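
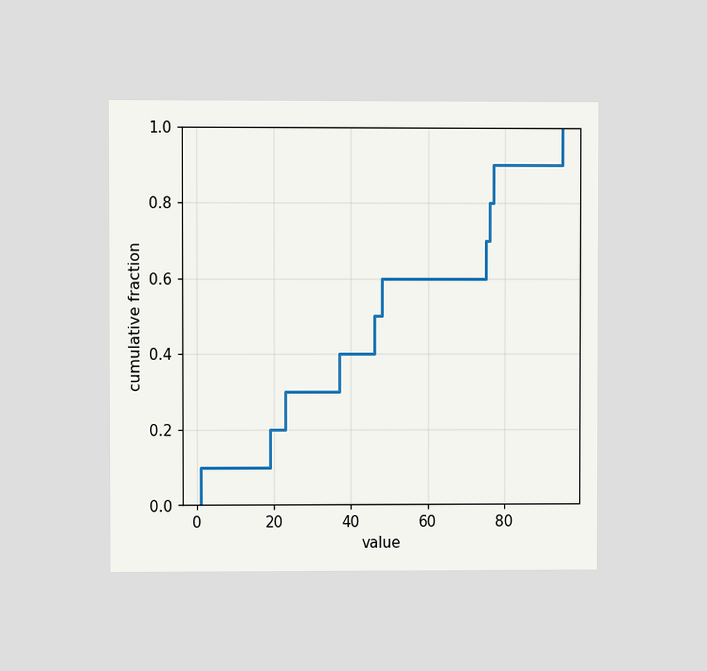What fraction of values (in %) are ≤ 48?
The chart is viewed at a slight angle. At x=48 the ECDF step is at 60%.

60%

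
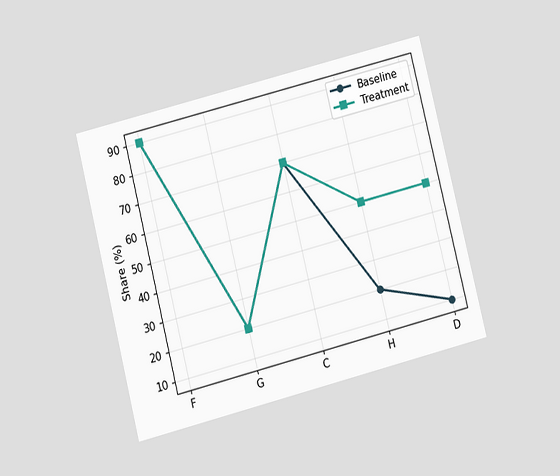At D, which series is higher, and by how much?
The chart is tilted about 14° counter-clockwise and viewed slightly from below. At D, Treatment sits above the other line by 40%.

Treatment, by 40%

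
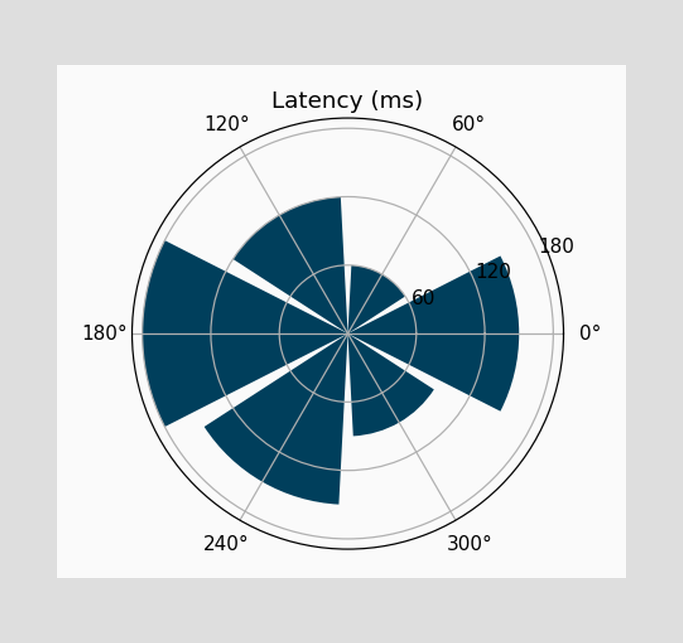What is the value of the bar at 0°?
The bar at 0° reaches 150ms on the radial axis.

150ms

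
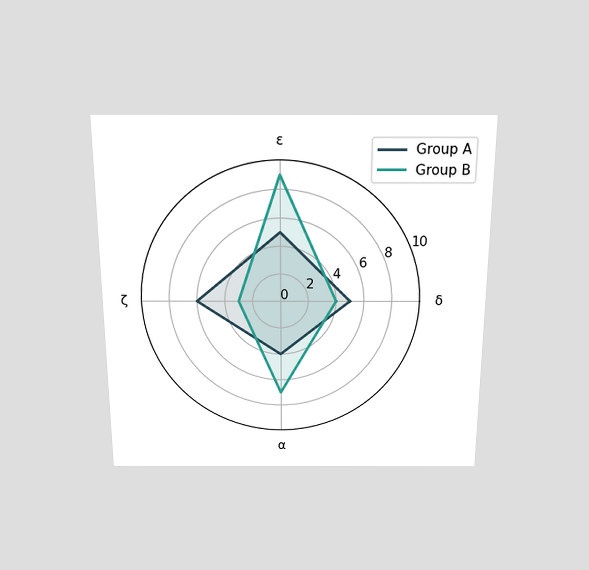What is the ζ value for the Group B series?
3

The chart is viewed slightly from above. On the ζ axis, Group B reaches 3.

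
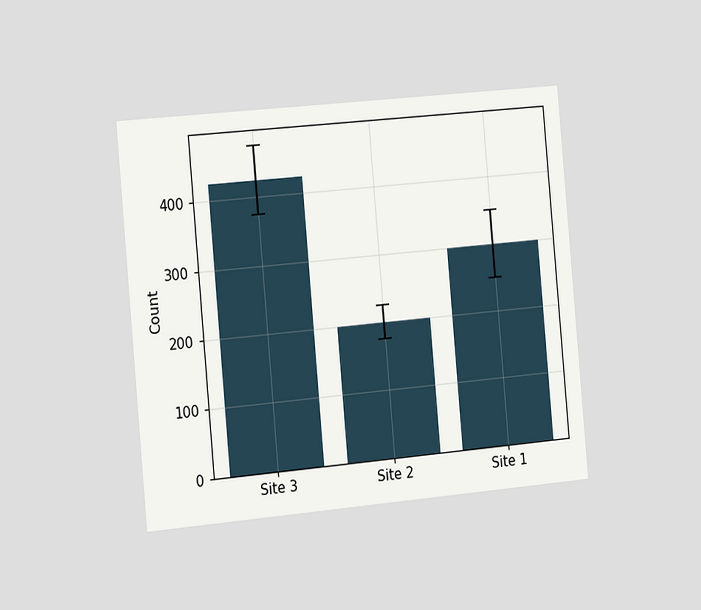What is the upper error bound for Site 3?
475

The chart is tilted about 5° counter-clockwise and viewed slightly from the left. The Site 3 bar's upper whisker reaches 475.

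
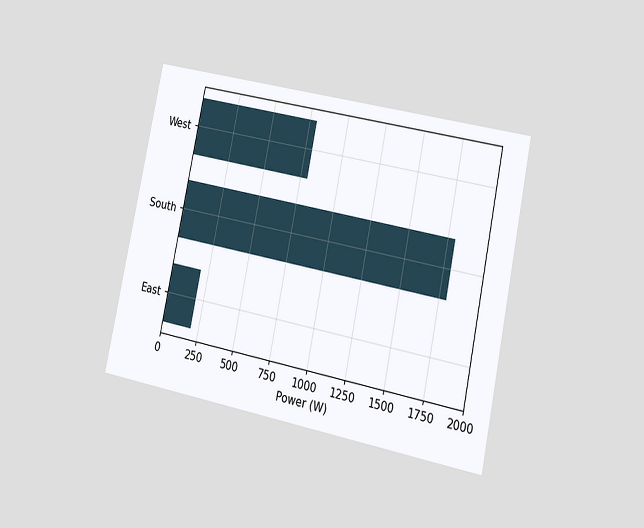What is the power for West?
The chart is tilted about 12° clockwise and viewed at a slight angle. Reading along the chart's x-axis, the West bar reaches 800W.

800W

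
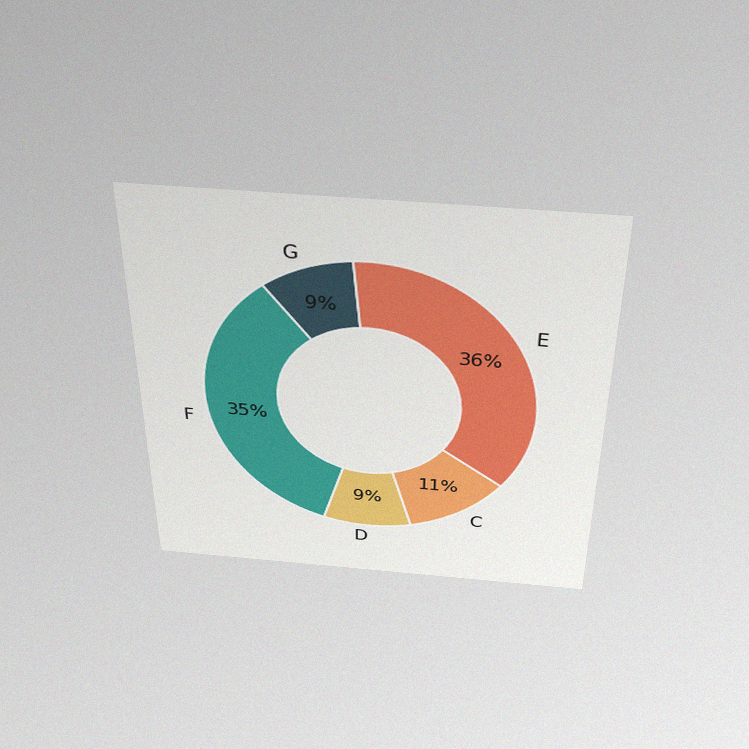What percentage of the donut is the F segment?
35%

The chart is viewed slightly from above, with some photo noise. The F segment takes up 35% of the ring.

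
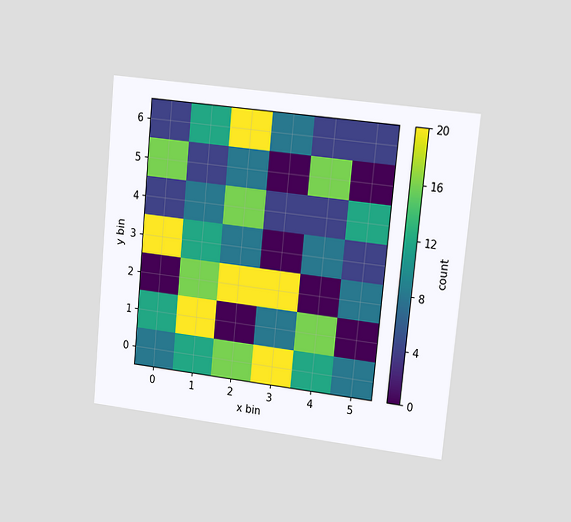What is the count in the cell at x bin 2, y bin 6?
The chart is tilted about 5° clockwise and viewed slightly from the right. Matching the cell (2, 6) against the colorbar gives 20.

20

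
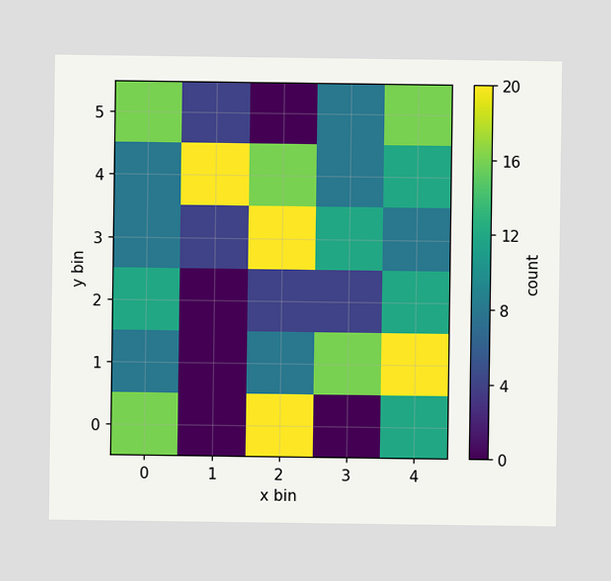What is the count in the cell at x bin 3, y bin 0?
0

Matching the cell (3, 0) against the colorbar gives 0.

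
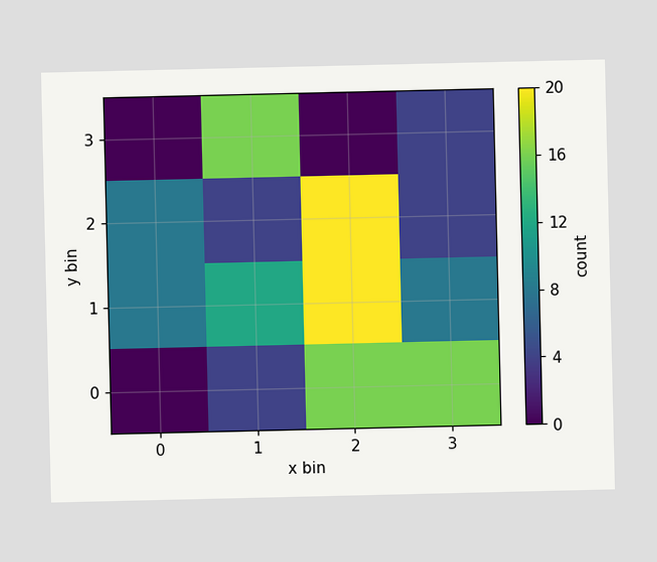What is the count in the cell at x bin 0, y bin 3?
0

Matching the cell (0, 3) against the colorbar gives 0.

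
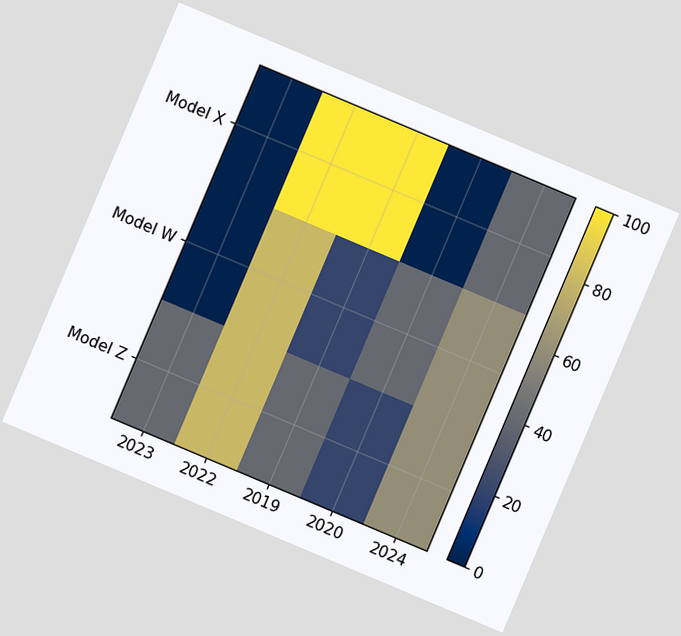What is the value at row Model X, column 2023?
The chart is tilted about 23° clockwise. Matching cell (Model X, 2023) against the colorbar gives 0.

0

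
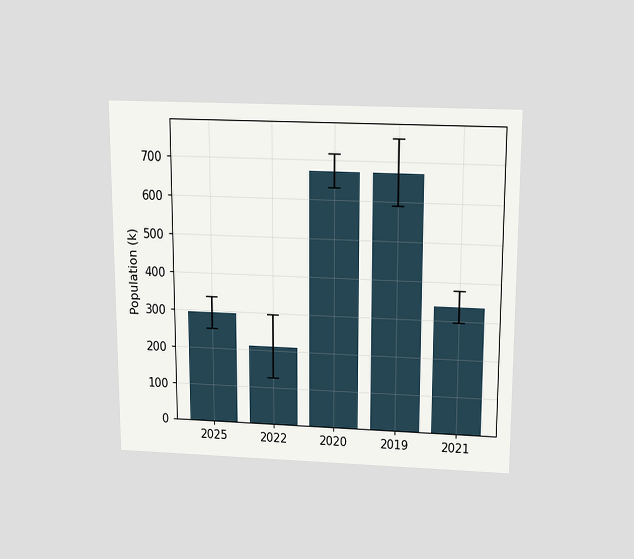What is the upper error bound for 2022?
294k

The chart is viewed slightly from above. The 2022 bar's upper whisker reaches 294k.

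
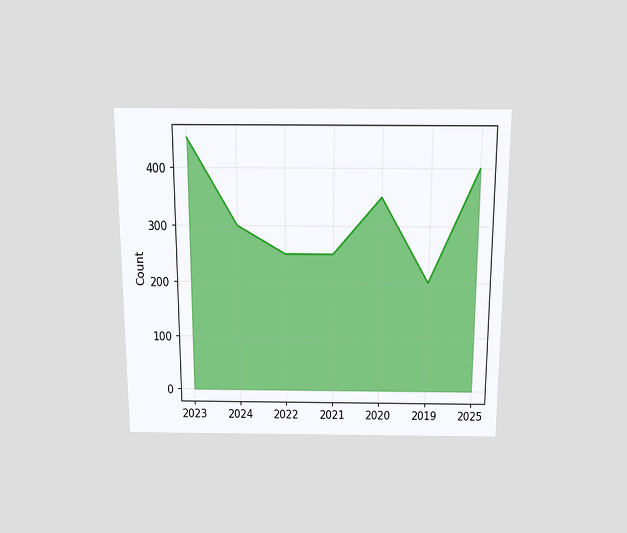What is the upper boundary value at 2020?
The chart is viewed slightly from above. At 2020 the upper boundary is at 350.

350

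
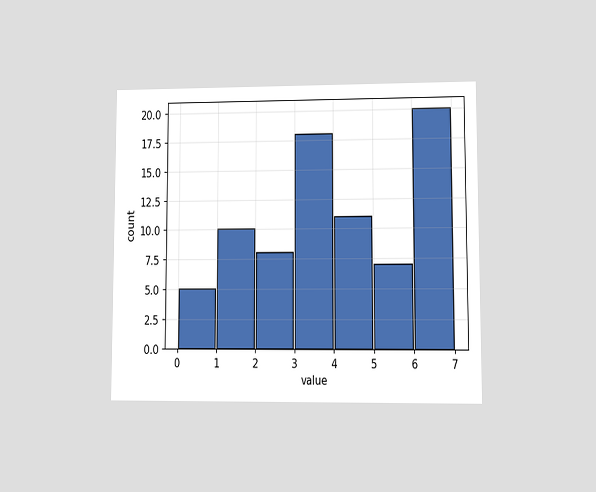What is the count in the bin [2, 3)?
8

The chart is viewed at a slight angle. The [2, 3) bin has height 8.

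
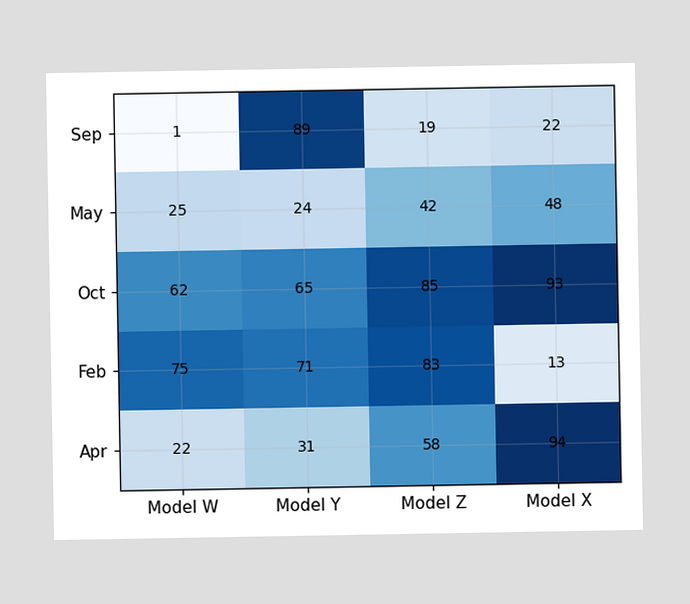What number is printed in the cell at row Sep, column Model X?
22

The (Sep, Model X) cell reads 22.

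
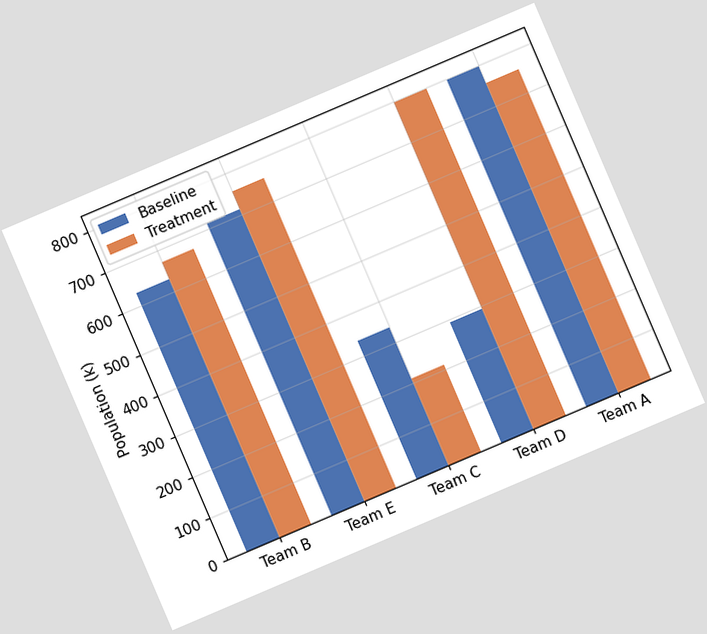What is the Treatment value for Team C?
210k

The chart is tilted about 23° counter-clockwise. The Treatment bar at Team C reaches 210k on the y-axis.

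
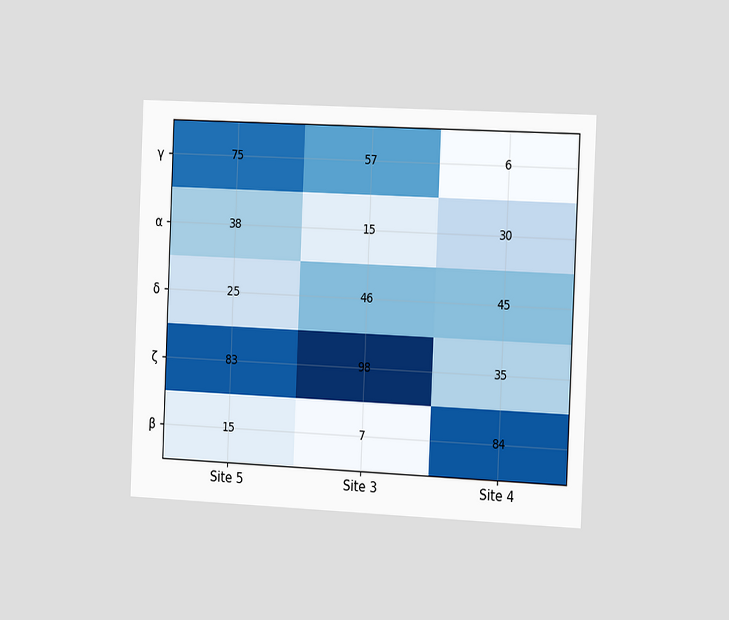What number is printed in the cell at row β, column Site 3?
The chart is tilted about 2° clockwise and viewed slightly from the right. The (β, Site 3) cell reads 7.

7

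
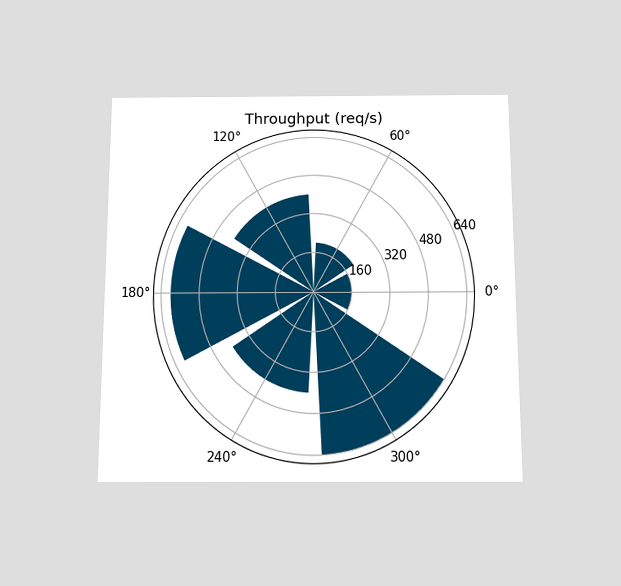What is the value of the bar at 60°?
200req/s

The chart is viewed slightly from below. The bar at 60° reaches 200req/s on the radial axis.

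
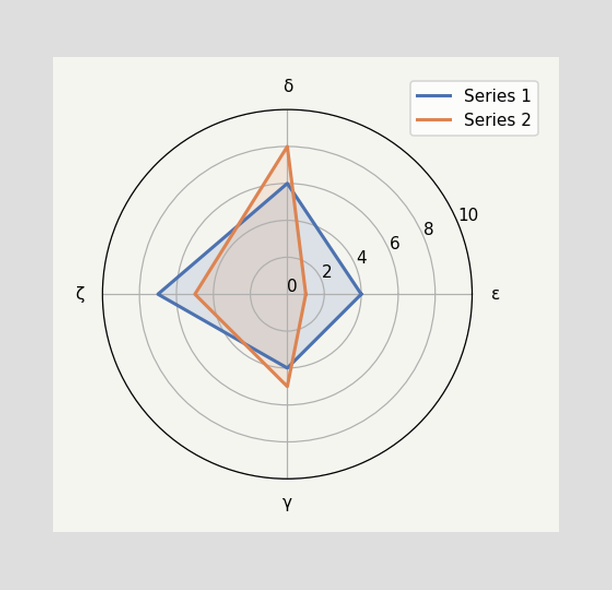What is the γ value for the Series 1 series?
4

On the γ axis, Series 1 reaches 4.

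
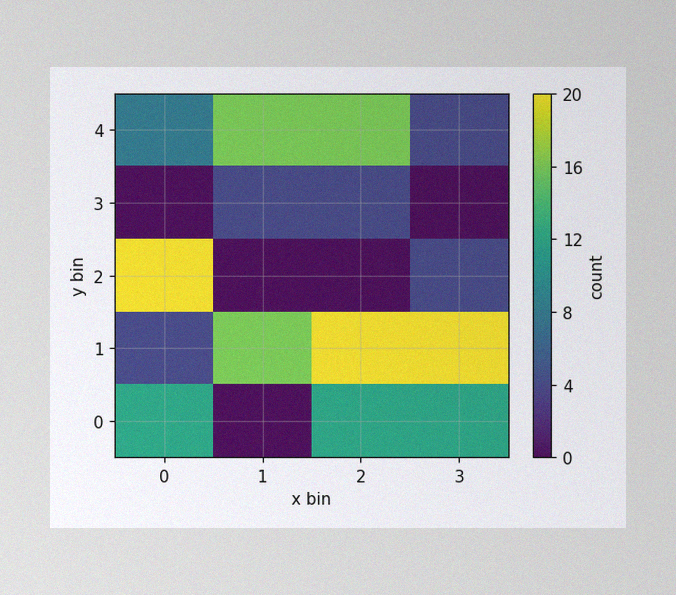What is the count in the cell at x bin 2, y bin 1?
20

The image has some photo noise and uneven lighting. Matching the cell (2, 1) against the colorbar gives 20.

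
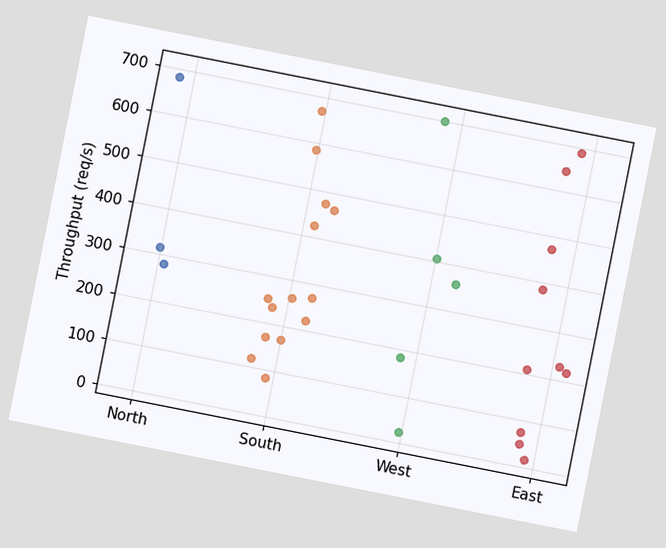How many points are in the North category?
3

The chart is tilted about 11° clockwise. Counting the markers in the North column gives 3.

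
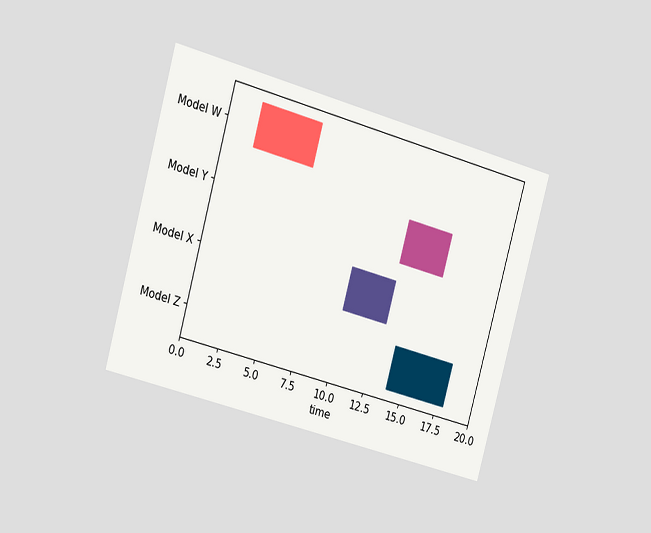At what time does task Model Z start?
The chart is tilted about 16° clockwise and viewed slightly from the left. The Model Z bar begins at t=14.

14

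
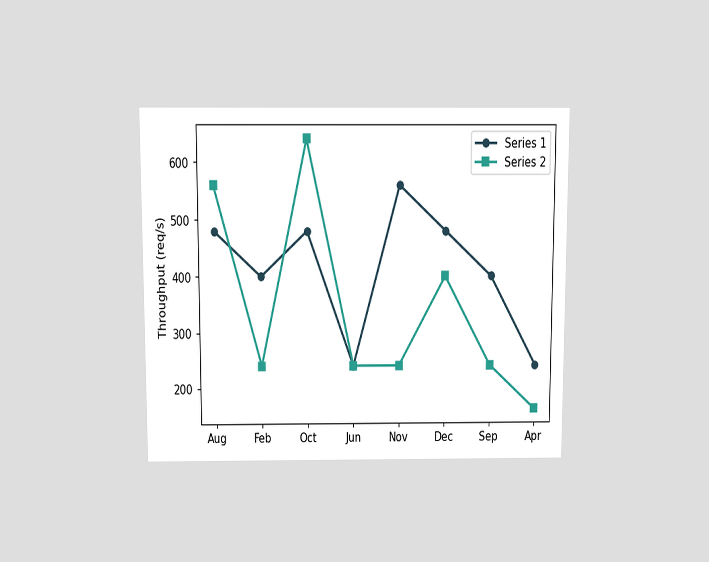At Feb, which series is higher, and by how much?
Series 1, by 160req/s

The chart is viewed slightly from above. At Feb, Series 1 sits above the other line by 160req/s.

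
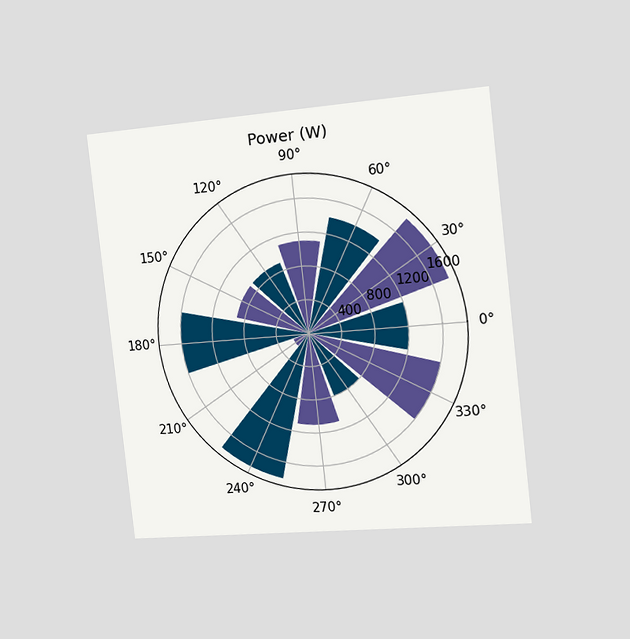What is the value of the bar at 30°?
The chart is tilted about 6° counter-clockwise and viewed slightly from the right. The bar at 30° reaches 1800W on the radial axis.

1800W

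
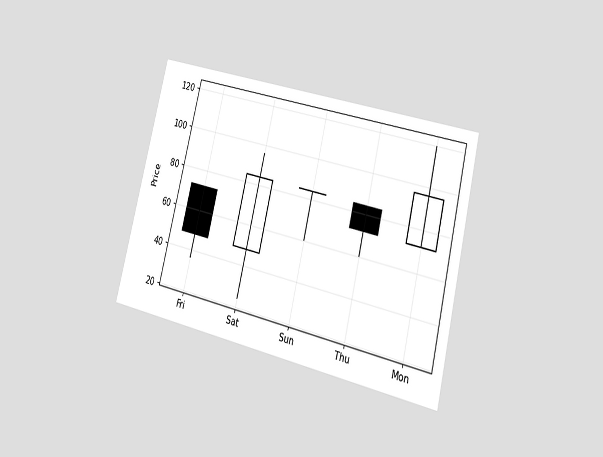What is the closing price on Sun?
84

The chart is tilted about 14° clockwise and viewed at a slight angle. The Sun candle closes at 84.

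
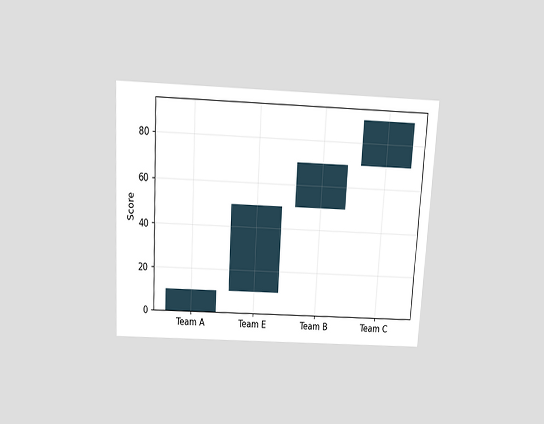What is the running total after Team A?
The chart is tilted about 3° clockwise and viewed slightly from above. After Team A the running total reaches 10.

10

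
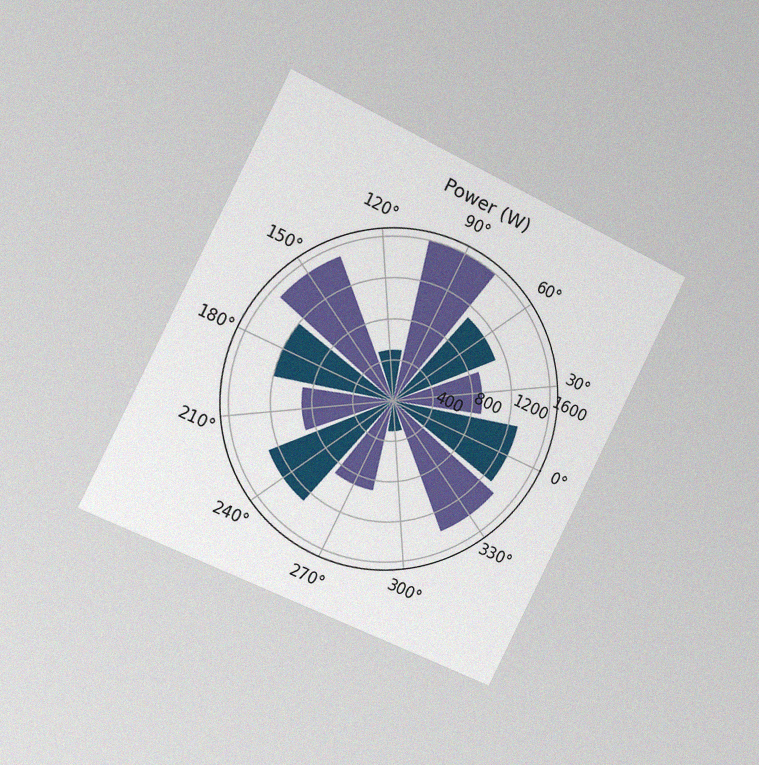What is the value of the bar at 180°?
1200W

The chart is tilted about 26° clockwise and viewed slightly from the left, with some photo noise. The bar at 180° reaches 1200W on the radial axis.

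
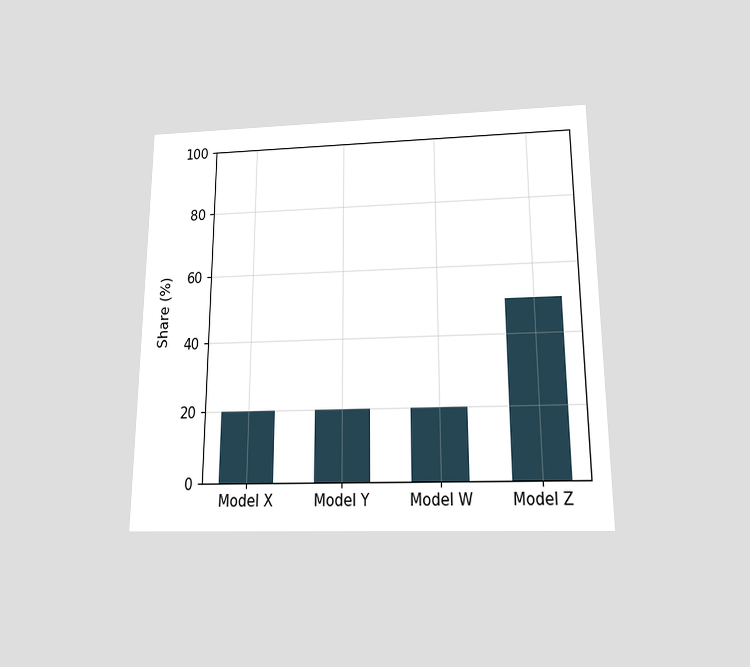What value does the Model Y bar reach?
The chart is viewed slightly from below. Reading along the chart's y-axis, the Model Y bar reaches 20%.

20%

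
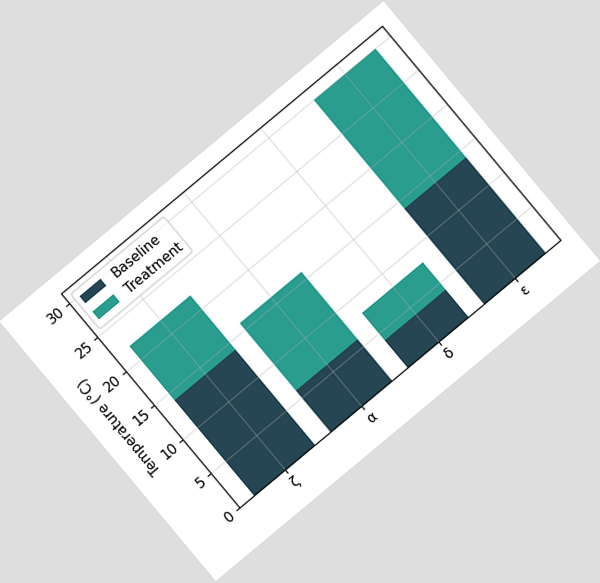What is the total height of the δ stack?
8°C

The chart is tilted about 40° counter-clockwise. The δ stack's top reaches 8°C on the y-axis.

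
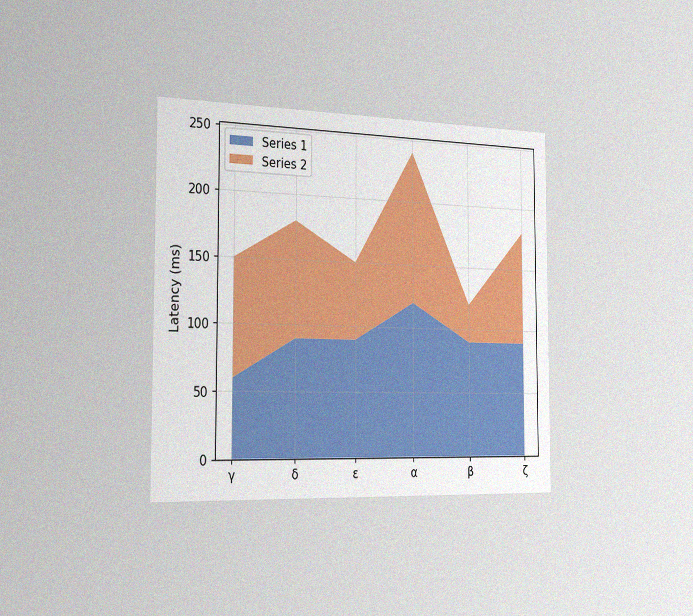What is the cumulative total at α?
The chart is viewed slightly from the left, with some photo noise. The stacked total at α reaches 240ms.

240ms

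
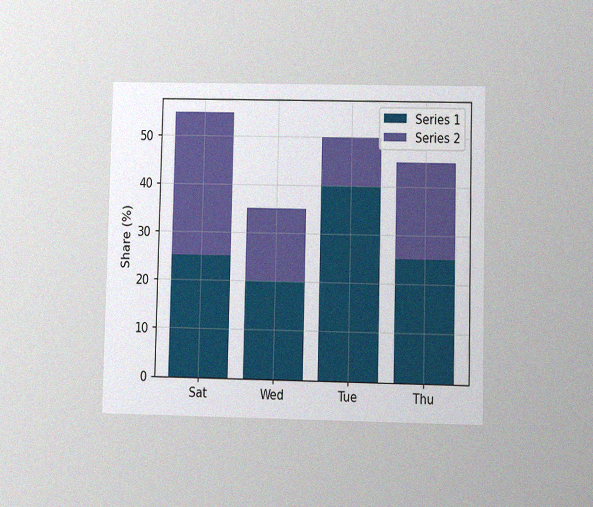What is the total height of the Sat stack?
The chart is viewed at a slight angle, with some photo noise. The Sat stack's top reaches 55% on the y-axis.

55%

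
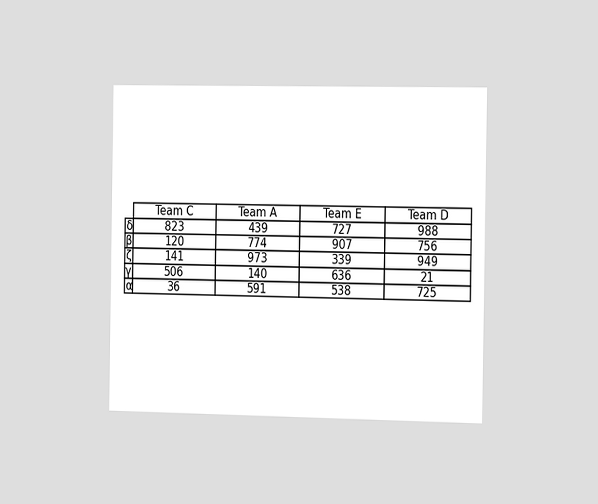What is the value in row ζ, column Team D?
The chart is viewed slightly from the right. The (ζ, Team D) cell reads 949.

949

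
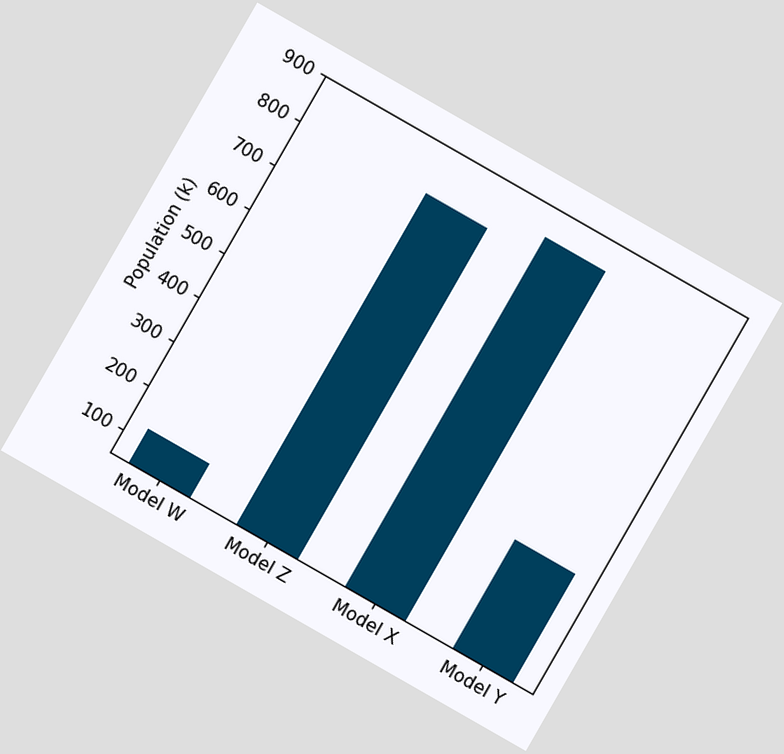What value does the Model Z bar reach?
798k

The chart is tilted about 30° clockwise. Reading along the chart's y-axis, the Model Z bar reaches 798k.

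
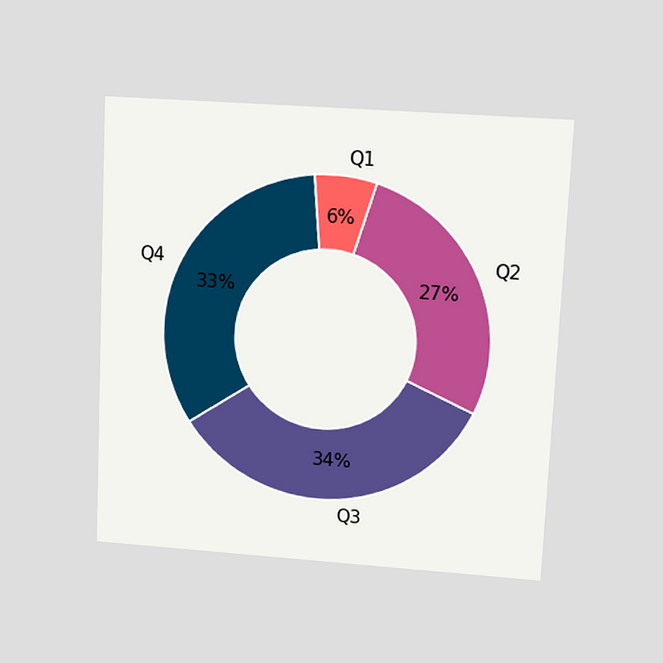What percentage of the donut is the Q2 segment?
The chart is tilted about 3° clockwise and viewed slightly from above. The Q2 segment takes up 27% of the ring.

27%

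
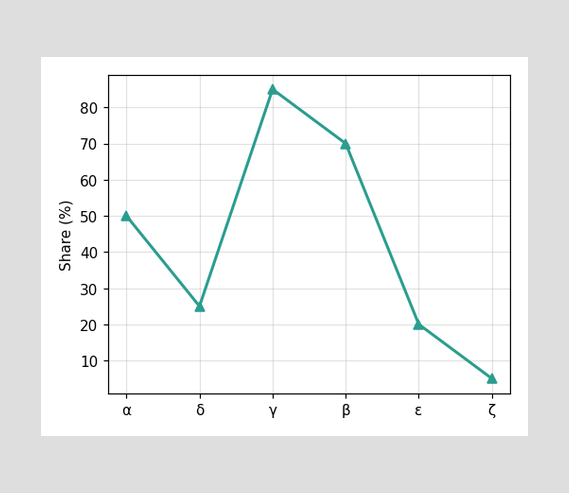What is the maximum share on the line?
85%

The highest point is at γ, and reading across to the y-axis gives 85%.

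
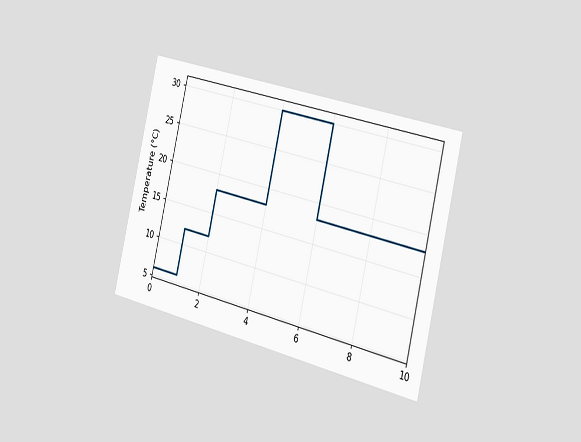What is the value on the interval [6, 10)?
The chart is tilted about 13° clockwise and viewed slightly from the right. On [6, 10) the step sits at 18°C.

18°C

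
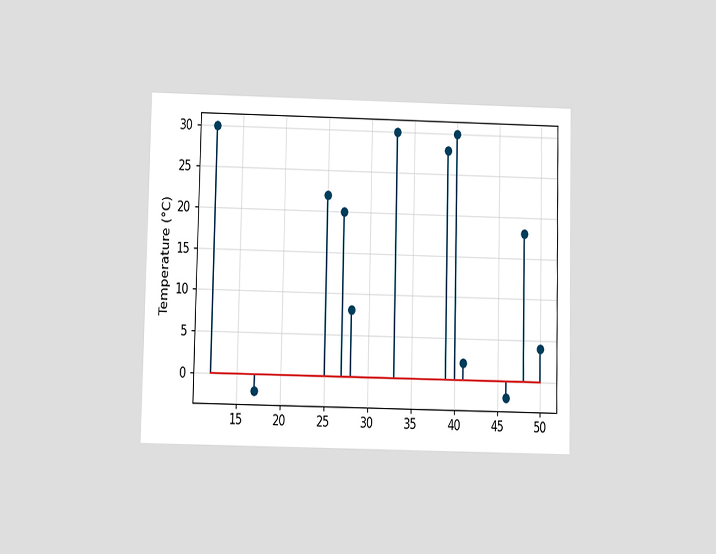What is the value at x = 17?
-2°C

The chart is viewed at a slight angle. The stem at x=17 reaches -2°C.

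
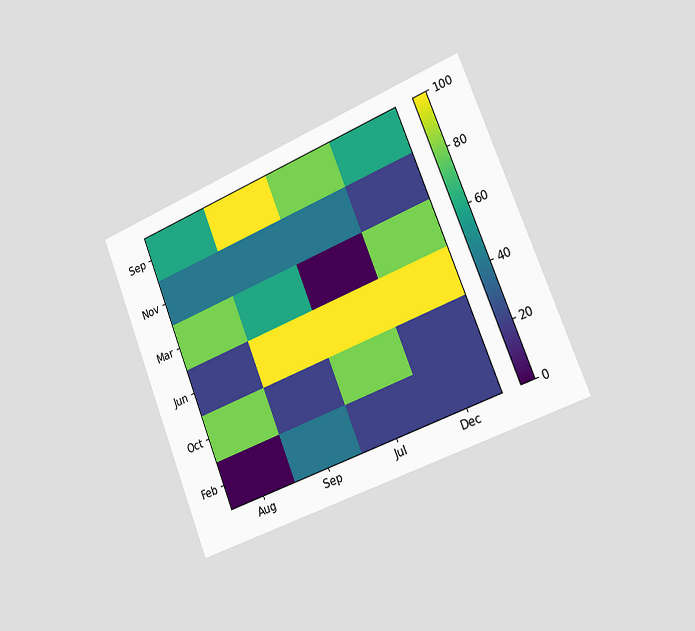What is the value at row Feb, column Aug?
The chart is tilted about 22° counter-clockwise and viewed slightly from the right. Matching cell (Feb, Aug) against the colorbar gives 0.

0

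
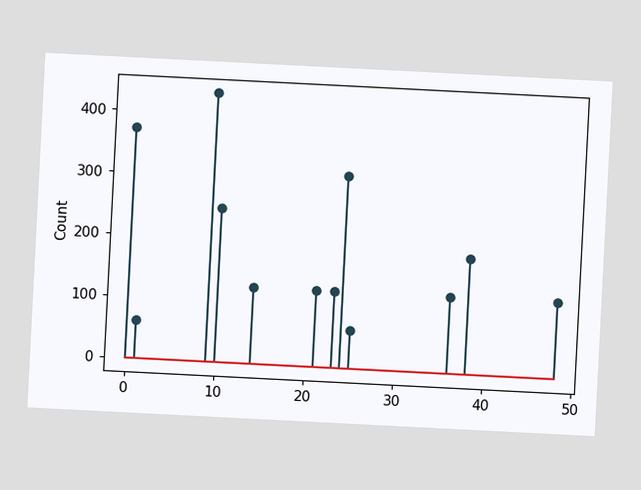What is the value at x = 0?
The chart is tilted about 3° clockwise. The stem at x=0 reaches 372.

372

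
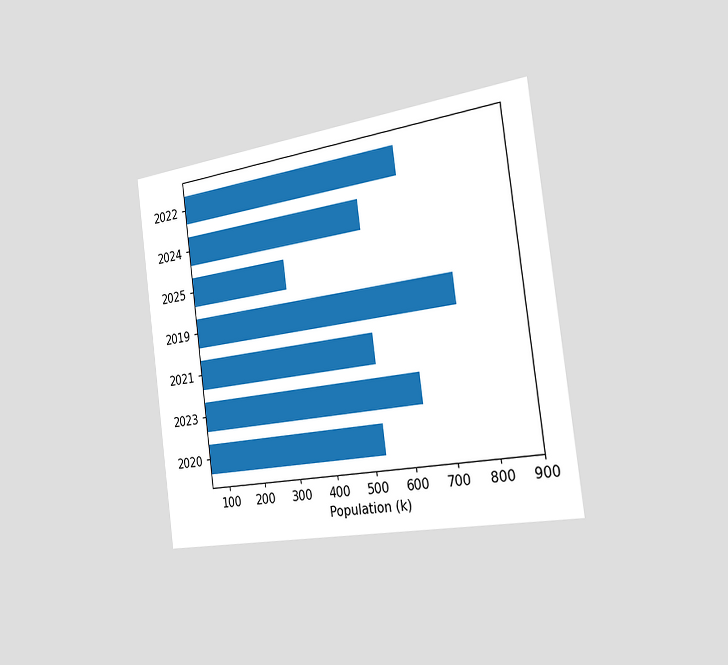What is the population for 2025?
The chart is tilted about 8° counter-clockwise and viewed slightly from the right. Reading along the chart's x-axis, the 2025 bar reaches 318k.

318k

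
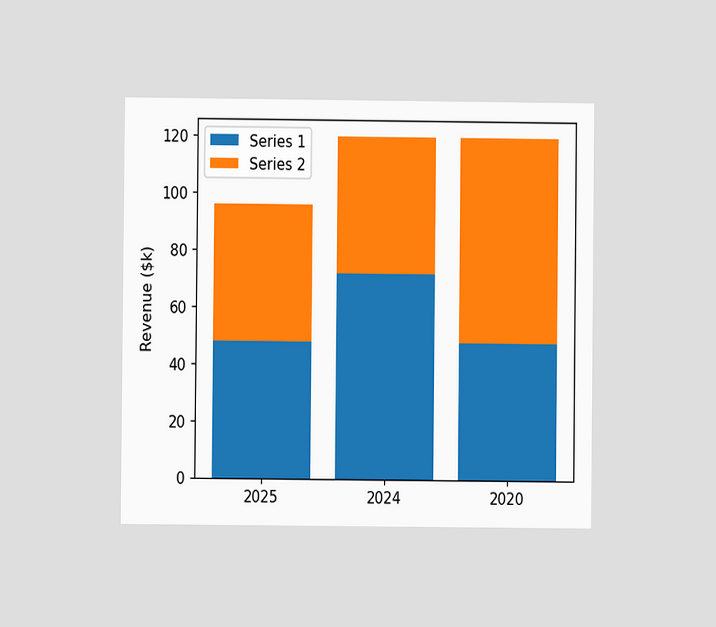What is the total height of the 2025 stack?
The chart is viewed at a slight angle. The 2025 stack's top reaches $96k on the y-axis.

$96k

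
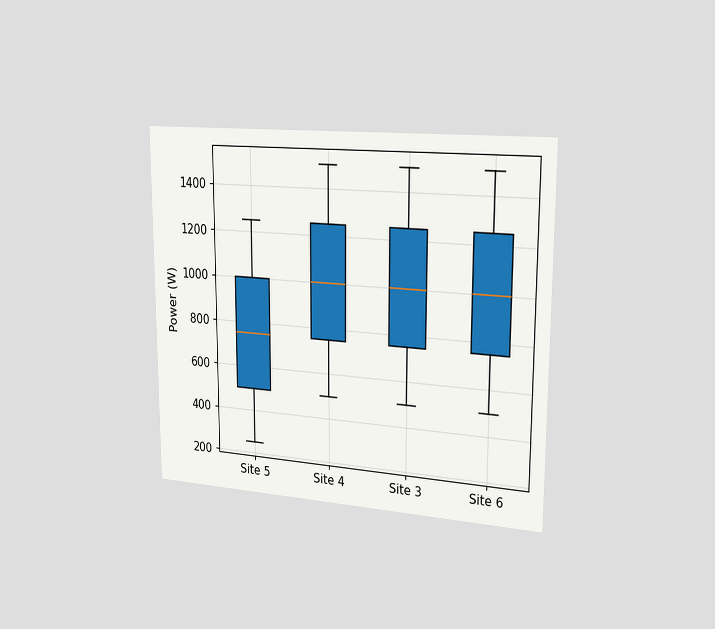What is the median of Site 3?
The chart is viewed slightly from the right. The median line in the Site 3 box sits at 1000W.

1000W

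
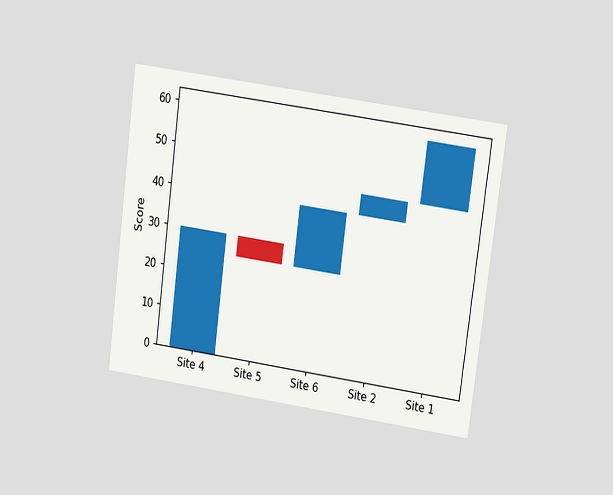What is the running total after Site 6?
The chart is tilted about 8° clockwise and viewed at a slight angle. After Site 6 the running total reaches 40.

40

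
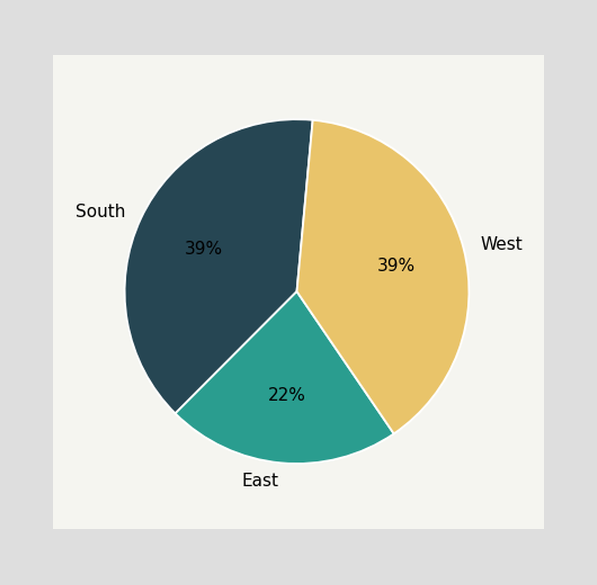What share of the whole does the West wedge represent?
39%

The West slice takes up 39% of the pie.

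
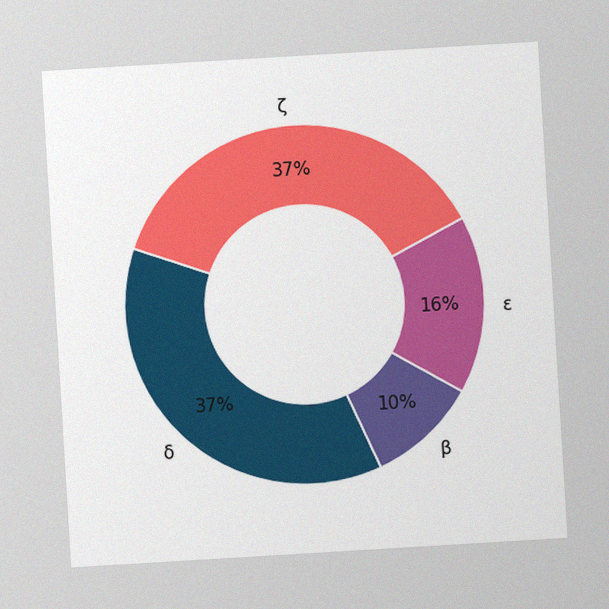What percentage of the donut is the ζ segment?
The chart is tilted about 3° counter-clockwise, with some photo noise. The ζ segment takes up 37% of the ring.

37%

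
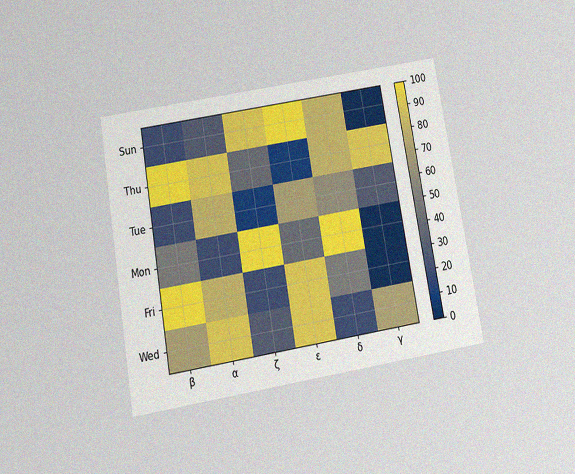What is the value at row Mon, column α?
20

The chart is tilted about 10° counter-clockwise and viewed slightly from below, with some photo noise. Matching cell (Mon, α) against the colorbar gives 20.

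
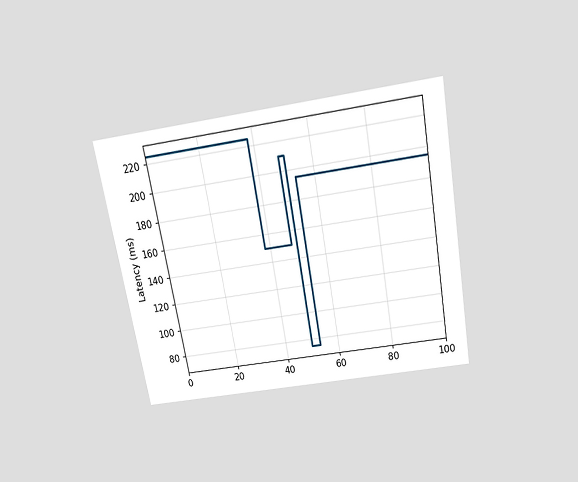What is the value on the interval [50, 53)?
75ms

The chart is tilted about 10° counter-clockwise and viewed slightly from above. On [50, 53) the step sits at 75ms.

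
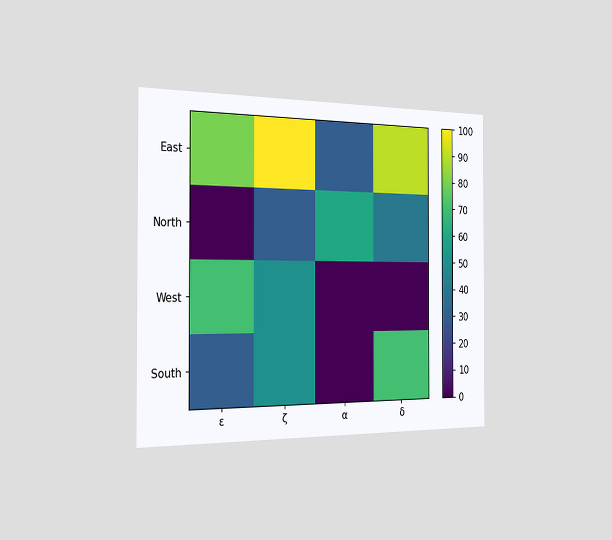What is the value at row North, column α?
The chart is viewed slightly from the left. Matching cell (North, α) against the colorbar gives 60.

60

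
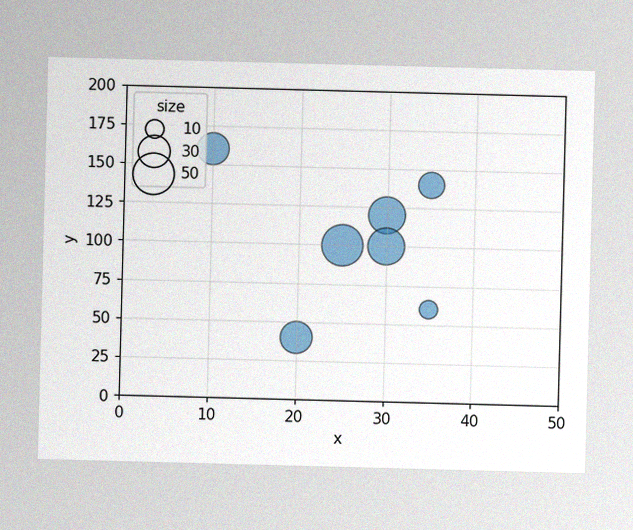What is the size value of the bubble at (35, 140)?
20

The image has some photo noise and uneven lighting. Matching the bubble at (35, 140) against the size legend gives 20.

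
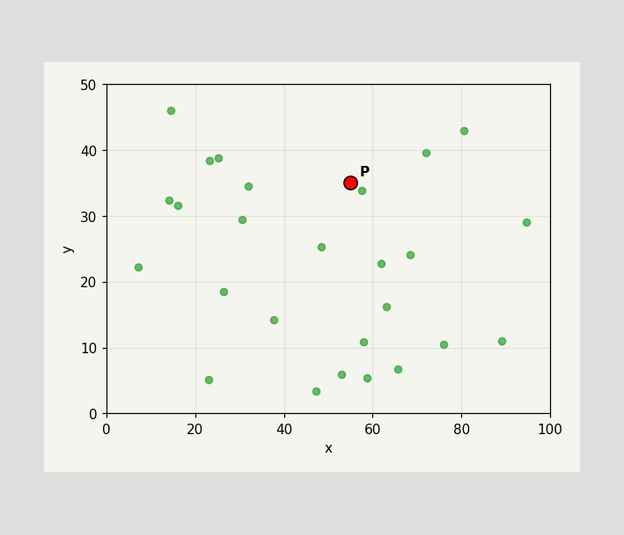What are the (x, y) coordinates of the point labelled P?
(55, 35)

Following the gridlines from P to each axis, P sits at (55, 35).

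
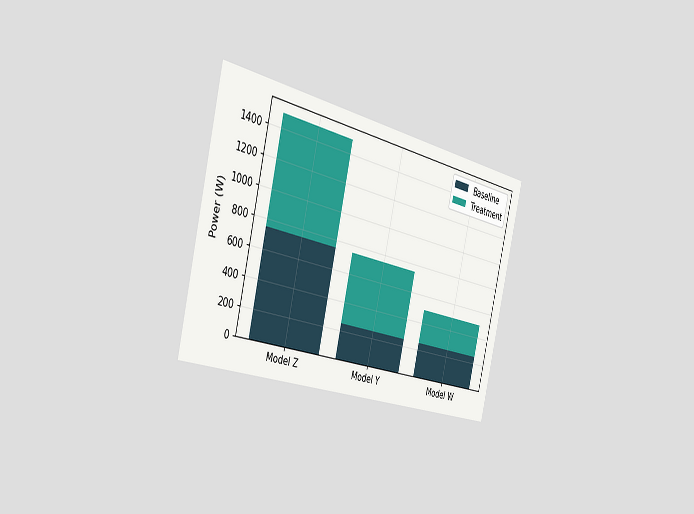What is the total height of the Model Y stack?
The chart is tilted about 14° clockwise and viewed slightly from the left. The Model Y stack's top reaches 750W on the y-axis.

750W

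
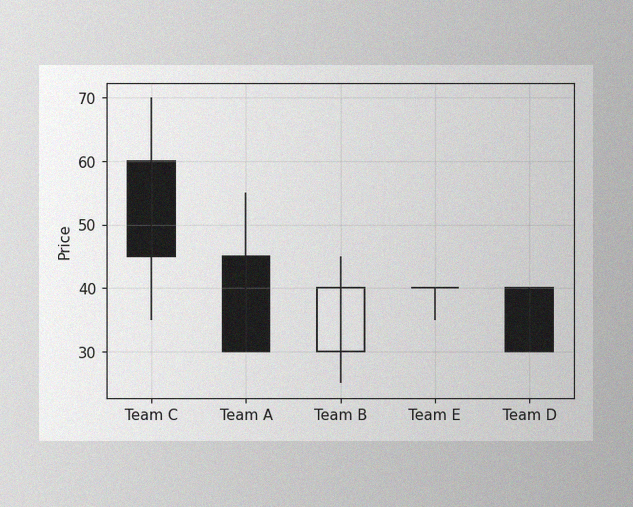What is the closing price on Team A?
The image has some photo noise and uneven lighting. The Team A candle closes at 30.

30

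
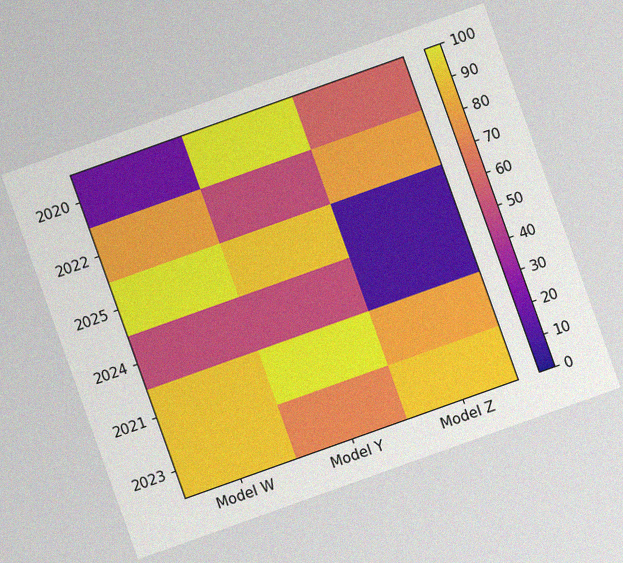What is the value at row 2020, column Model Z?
60

The chart is tilted about 20° counter-clockwise, with some photo noise. Matching cell (2020, Model Z) against the colorbar gives 60.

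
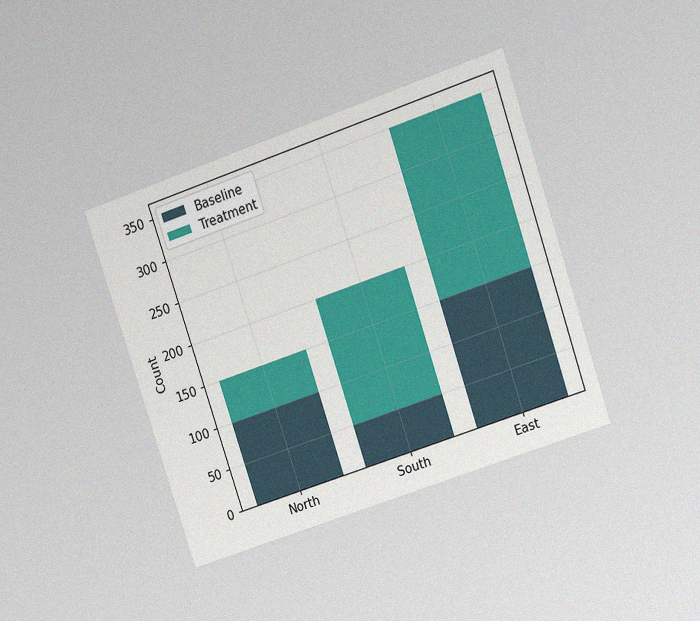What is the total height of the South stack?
The chart is tilted about 19° counter-clockwise and viewed at a slight angle, with some photo noise. The South stack's top reaches 200 on the y-axis.

200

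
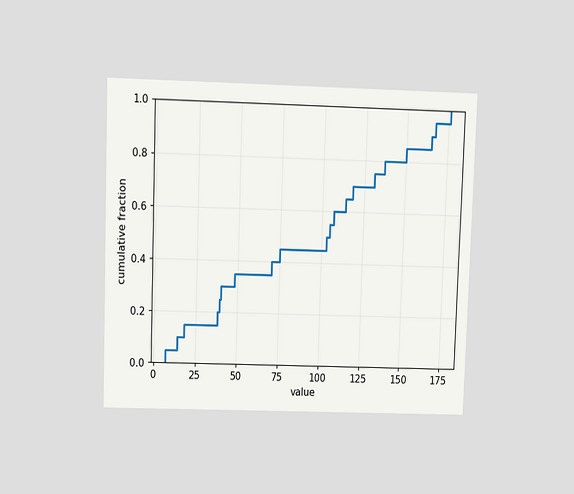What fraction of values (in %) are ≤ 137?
The chart is viewed at a slight angle. At x=137 the ECDF step is at 80%.

80%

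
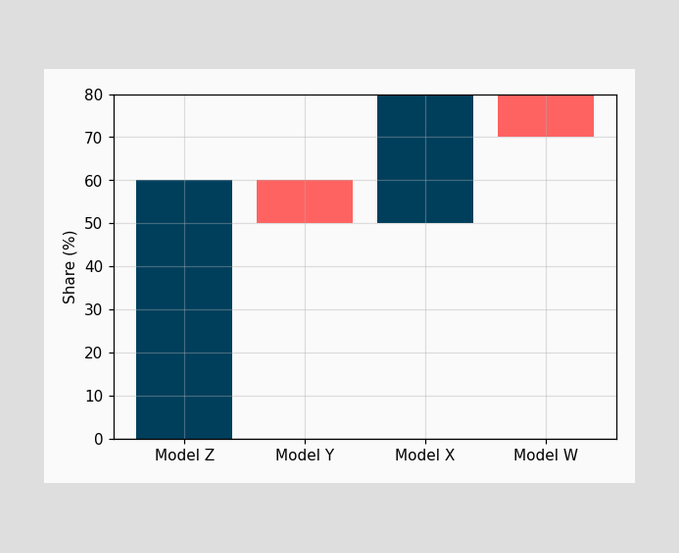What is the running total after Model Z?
After Model Z the running total reaches 60%.

60%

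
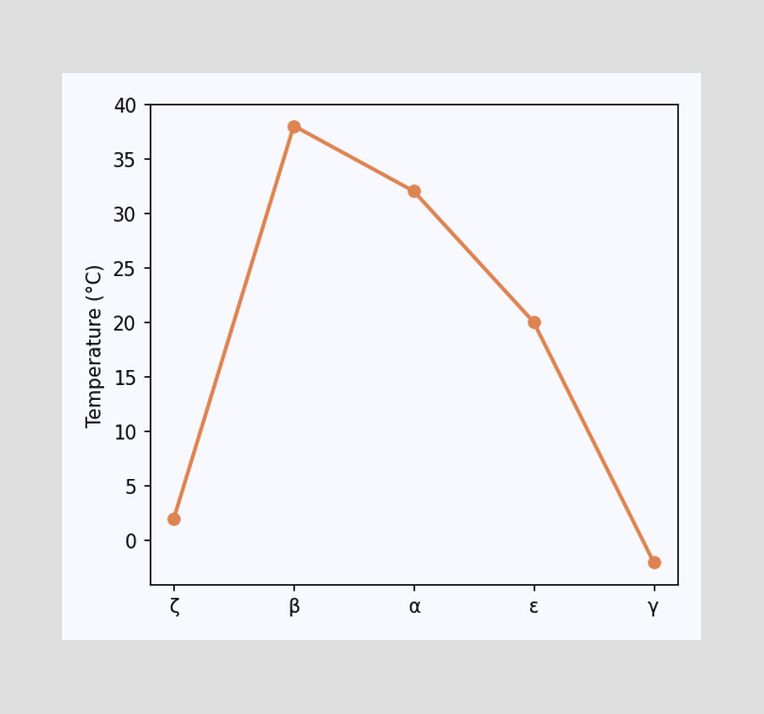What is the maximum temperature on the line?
The highest point is at β, and reading across to the y-axis gives 38°C.

38°C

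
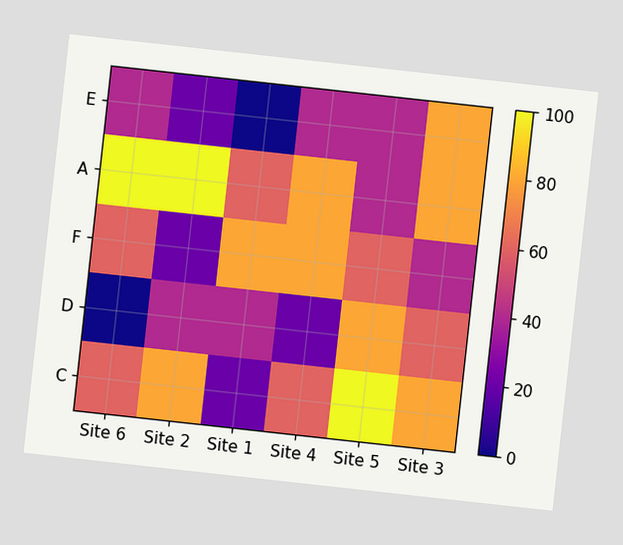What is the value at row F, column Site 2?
The chart is tilted about 6° clockwise. Matching cell (F, Site 2) against the colorbar gives 20.

20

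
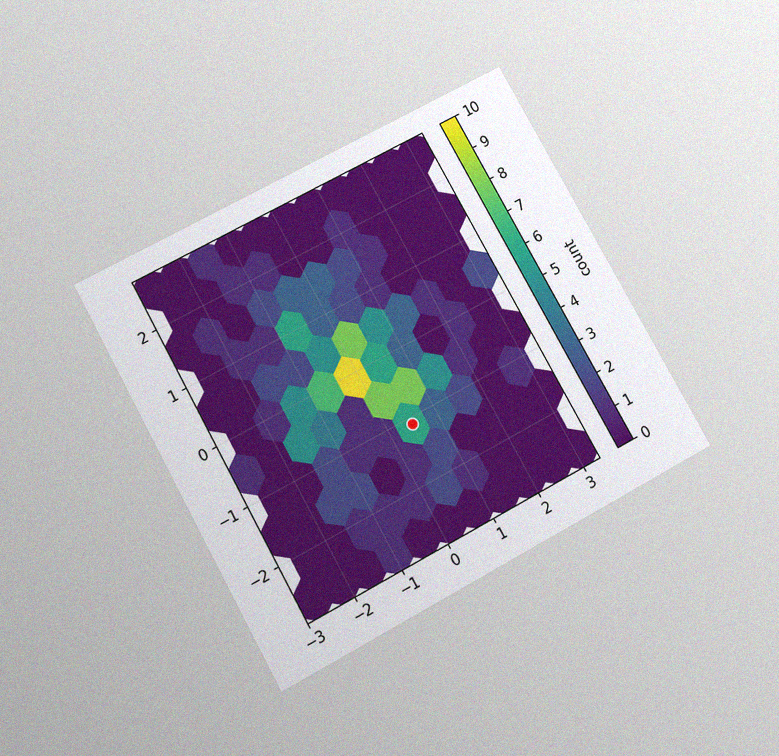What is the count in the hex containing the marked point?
6

The chart is tilted about 29° counter-clockwise and viewed slightly from below, with some photo noise. The marked hex reads 6 on the colorbar.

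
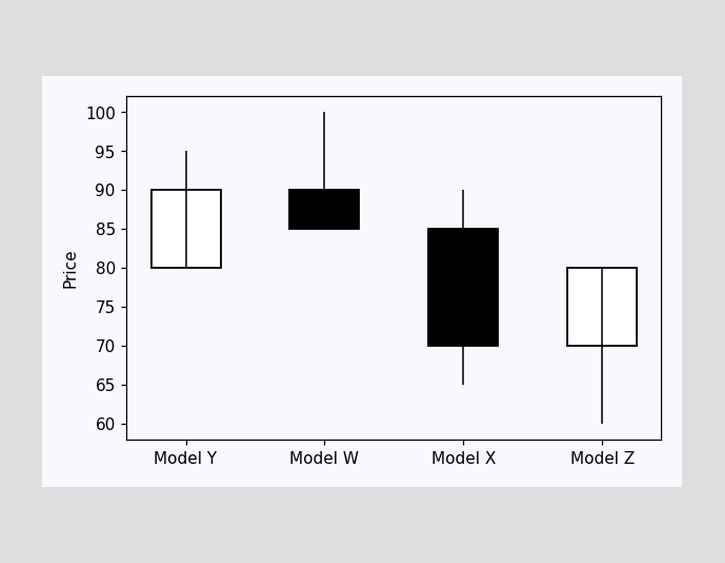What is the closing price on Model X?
The Model X candle closes at 70.

70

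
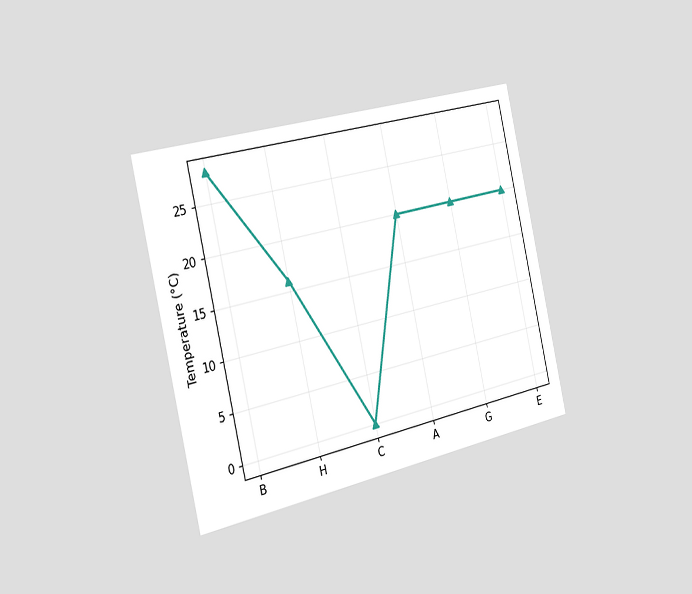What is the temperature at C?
0°C

The chart is tilted about 13° counter-clockwise and viewed slightly from the left. At C, the line is at 0°C.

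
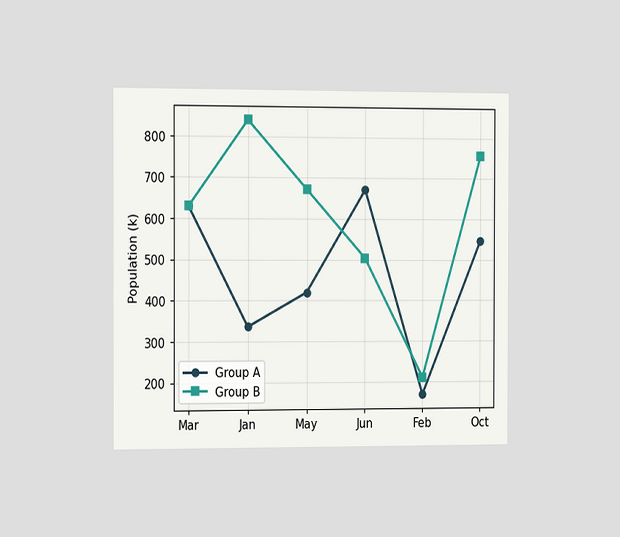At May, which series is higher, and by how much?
The chart is viewed slightly from the left. At May, Group B sits above the other line by 252k.

Group B, by 252k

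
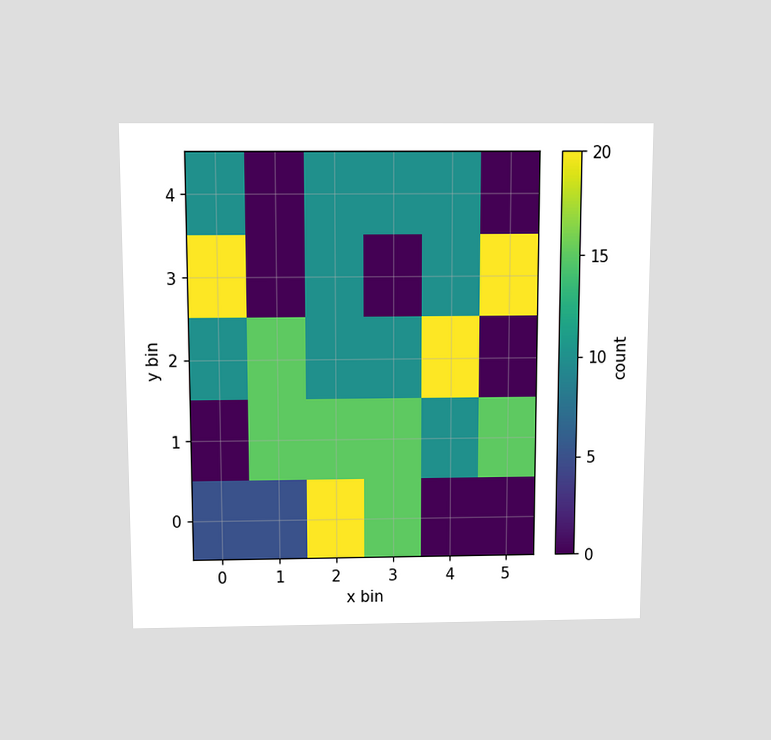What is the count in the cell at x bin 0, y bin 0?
5

The chart is viewed slightly from above. Matching the cell (0, 0) against the colorbar gives 5.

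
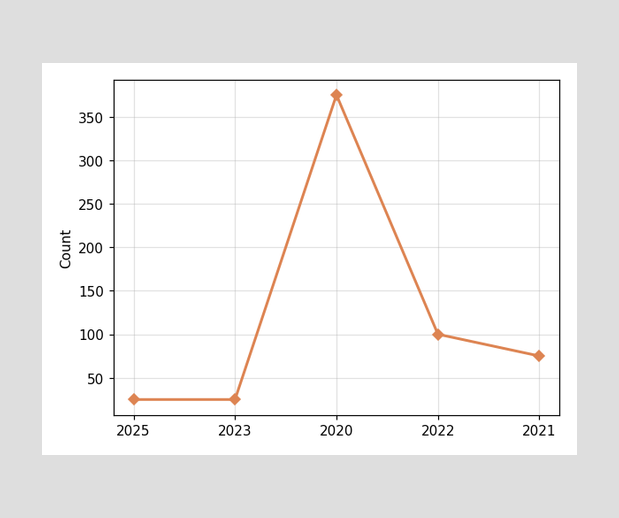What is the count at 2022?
100

At 2022, the line is at 100.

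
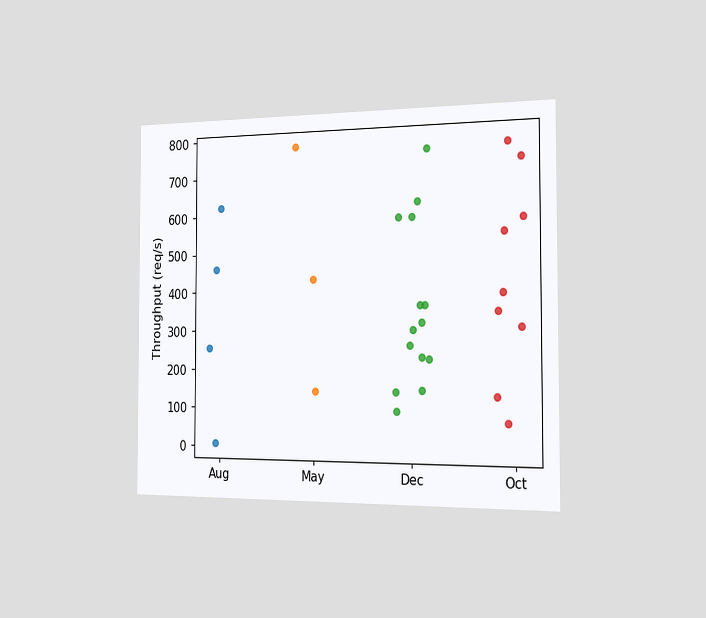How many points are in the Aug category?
The chart is viewed slightly from the right. Counting the markers in the Aug column gives 4.

4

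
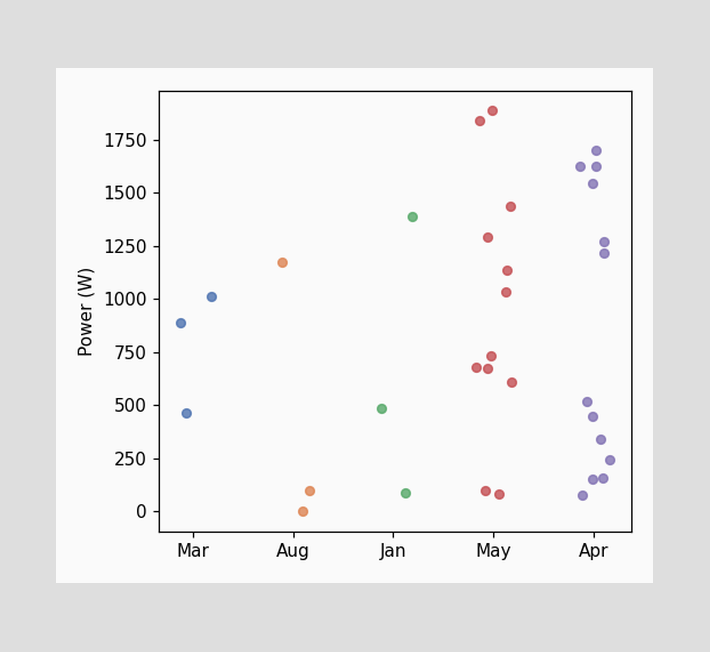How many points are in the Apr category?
13

Counting the markers in the Apr column gives 13.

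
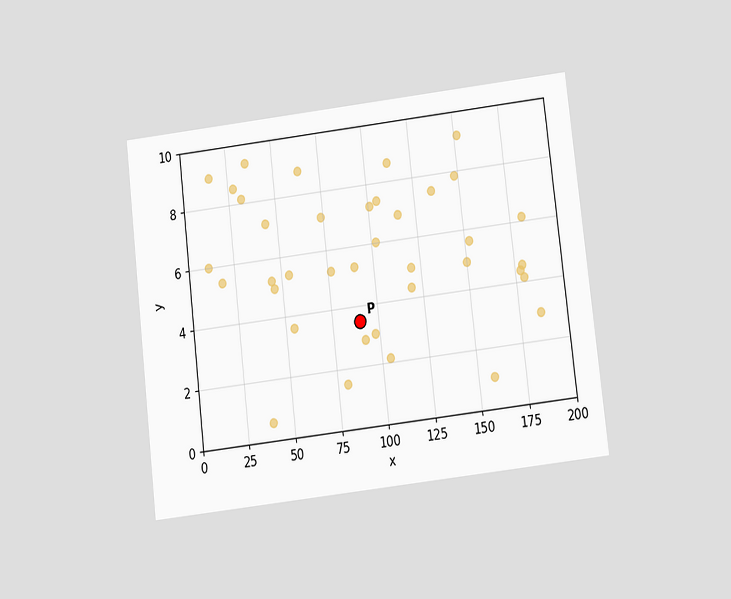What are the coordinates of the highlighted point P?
The chart is tilted about 7° counter-clockwise and viewed slightly from below. Following the gridlines from P to each axis, P sits at (90, 3.5).

(90, 3.5)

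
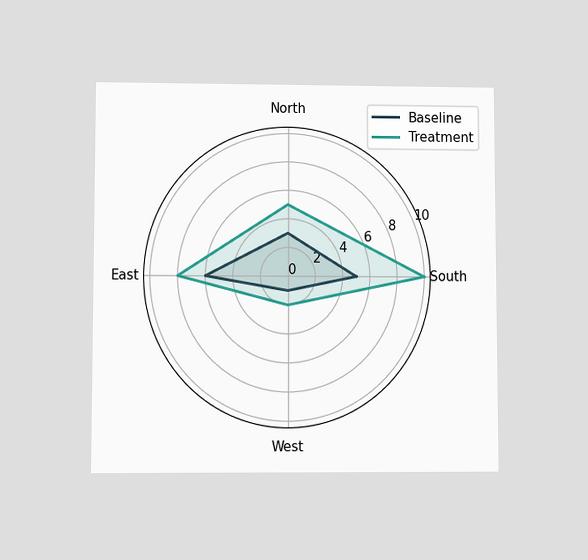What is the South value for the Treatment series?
10

The chart is viewed at a slight angle. On the South axis, Treatment reaches 10.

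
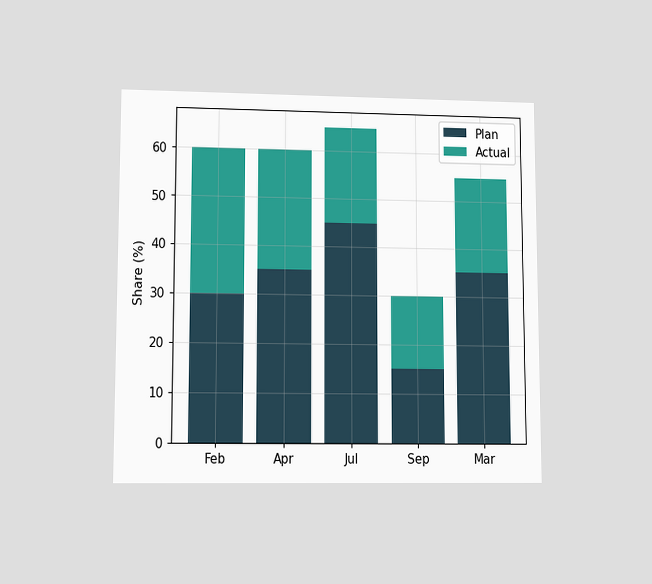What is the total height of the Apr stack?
60%

The chart is viewed at a slight angle. The Apr stack's top reaches 60% on the y-axis.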